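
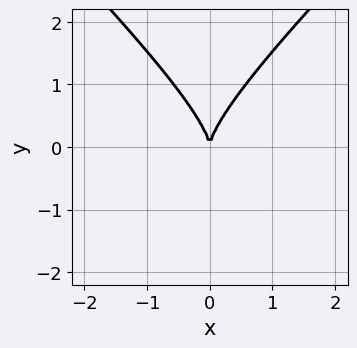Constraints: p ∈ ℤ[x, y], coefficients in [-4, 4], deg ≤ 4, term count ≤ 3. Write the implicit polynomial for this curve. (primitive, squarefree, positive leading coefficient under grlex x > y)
First, the degree is 3 — no degree-2 curve has this shape.
Then, symmetries: it's symmetric under x → −x, forcing even powers of x.
Then, observable constraints: it crosses the y-axis at the gridline y = 0; it meets the x-axis at x = 0 (among the integer gridlines).
Finally, putting this together gives p.

x^2*y - y^3 + 2*x^2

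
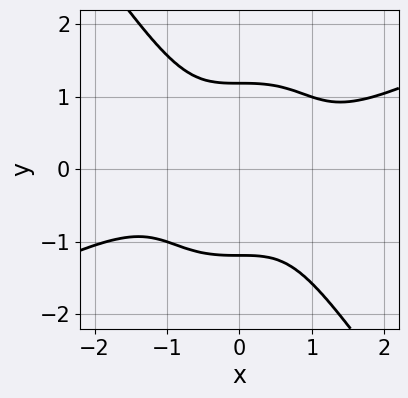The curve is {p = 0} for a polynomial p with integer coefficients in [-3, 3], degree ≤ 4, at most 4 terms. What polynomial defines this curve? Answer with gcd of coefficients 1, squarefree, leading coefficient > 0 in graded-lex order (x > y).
x^4 - 2*x^3*y - y^4 + 2

(a) The degree is 4 — a generic line meets the curve in up to 4 points.
(b) From the visible intercepts: it misses every integer gridline on the x-axis.
(c) Together with the visible shape, these determine p as stated.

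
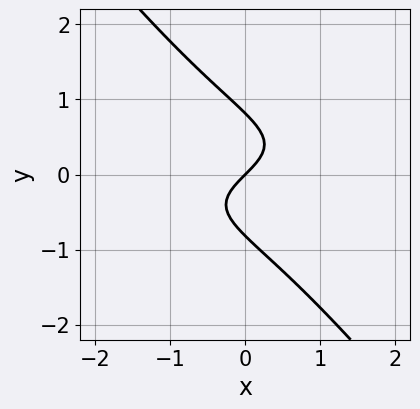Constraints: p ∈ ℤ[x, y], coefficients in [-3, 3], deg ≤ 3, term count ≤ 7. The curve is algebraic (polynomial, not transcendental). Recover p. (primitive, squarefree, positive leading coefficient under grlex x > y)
x^2*y - 3*x*y^2 - 3*y^3 - 2*x + 2*y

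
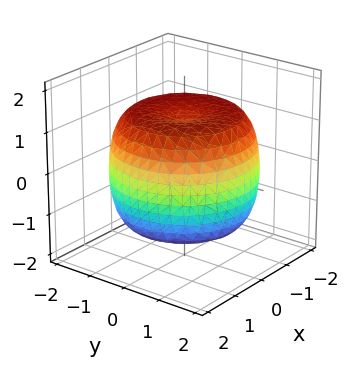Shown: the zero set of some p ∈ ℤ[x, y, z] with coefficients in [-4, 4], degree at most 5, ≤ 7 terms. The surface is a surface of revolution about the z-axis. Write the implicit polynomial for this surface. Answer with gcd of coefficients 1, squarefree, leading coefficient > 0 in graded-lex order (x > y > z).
The degree is 4 — no degree-3 surface has this shape.
Symmetries: the surface is invariant under rotation about z: p = q(x² + y², z).
Observable constraints: a circular section at z = -1 has radius between 1 and 2.
The integer polynomial consistent with all of this is the stated p.

x^4 + 2*x^2*y^2 + y^4 - 2*x^2 - 2*y^2 + 2*z^2 - 3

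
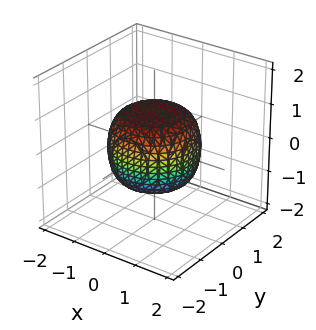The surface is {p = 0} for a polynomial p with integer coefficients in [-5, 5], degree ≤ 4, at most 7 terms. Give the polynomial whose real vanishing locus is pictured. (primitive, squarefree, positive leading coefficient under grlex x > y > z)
First, deg p = 4. The shape is more complex than any degree-3 surface.
Then, by symmetry, the z-axis is an axis of rotation, so x and y enter only as x² + y².
Then, checking where it meets the axes: a circular section at z = 0 has radius between 1 and 2; among the integer gridlines, it crosses the z-axis at z ∈ {-1, 1}.
Finally, solving for integer coefficients yields p as stated.

2*x^4 + 4*x^2*y^2 + 2*y^4 - x^2 - y^2 + 3*z^2 - 3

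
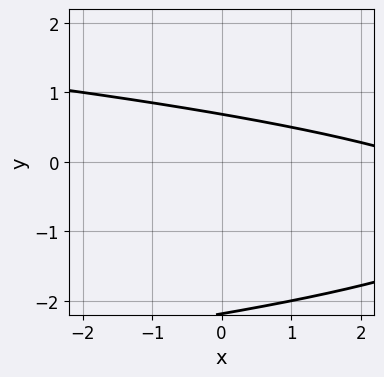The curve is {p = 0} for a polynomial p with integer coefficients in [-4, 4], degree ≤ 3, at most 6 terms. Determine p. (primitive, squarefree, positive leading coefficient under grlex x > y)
2*y^2 + x + 3*y - 3

The degree is 2 — no degree-1 curve has this shape.
From the visible intercepts: the curve avoids every integer x-axis point in the box.
Putting this together gives p.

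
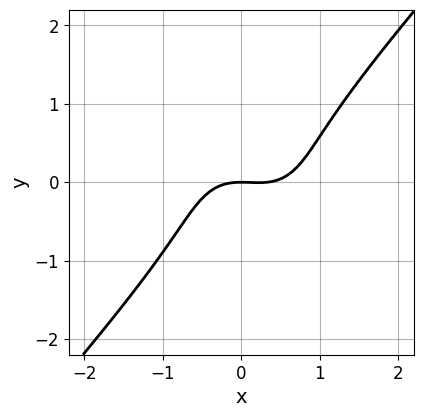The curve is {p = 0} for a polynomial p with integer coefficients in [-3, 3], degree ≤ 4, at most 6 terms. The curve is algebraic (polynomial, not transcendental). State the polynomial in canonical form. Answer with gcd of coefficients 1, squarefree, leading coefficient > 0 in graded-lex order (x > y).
3*x^3 + x*y^2 - 3*y^3 - x^2 - 3*y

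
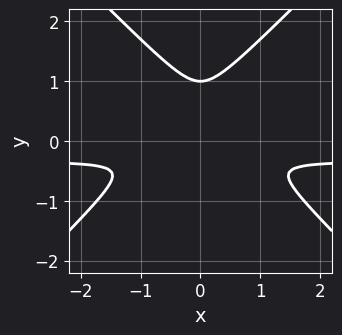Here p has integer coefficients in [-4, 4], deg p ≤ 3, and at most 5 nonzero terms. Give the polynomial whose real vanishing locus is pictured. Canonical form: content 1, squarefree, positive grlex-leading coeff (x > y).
3*x^2*y - 3*y^3 + x^2 + 3*y^2

The degree is 3 — the shape is more complex than any degree-2 curve.
Symmetries: mirror symmetry x ↦ −x ⇒ only even powers of x.
Against the integer gridlines: one y-axis crossing is at y = 1.
Putting this together gives p.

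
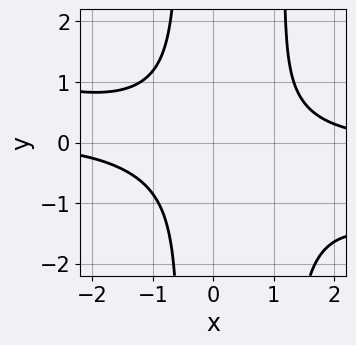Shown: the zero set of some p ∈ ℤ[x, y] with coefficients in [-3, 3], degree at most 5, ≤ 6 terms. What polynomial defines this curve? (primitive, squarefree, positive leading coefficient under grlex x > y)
1. Degree: the shape is more complex than any degree-3 curve, so deg p = 4.
2. From the axis intercepts and sections: no x-intercept at any integer in the box; no y-intercept at any integer in the box.
3. The integer polynomial consistent with all of this is the stated p.

x^3*y + 3*x^2*y^2 - 2*x*y^2 - 2*y^2 - 3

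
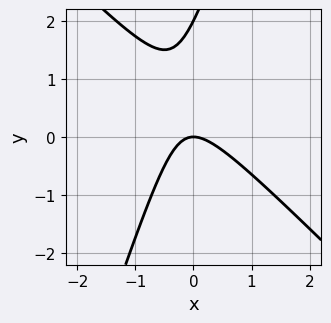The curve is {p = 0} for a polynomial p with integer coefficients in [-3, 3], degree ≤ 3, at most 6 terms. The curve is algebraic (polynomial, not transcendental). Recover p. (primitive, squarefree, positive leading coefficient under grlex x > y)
First, deg p = 2.
Then, observable constraints: the y-axis gridline crossings are at y ∈ {0, 2}; it crosses the x-axis at the gridline x = 0.
Finally, putting this together gives p.

3*x^2 + 2*x*y - y^2 + 2*y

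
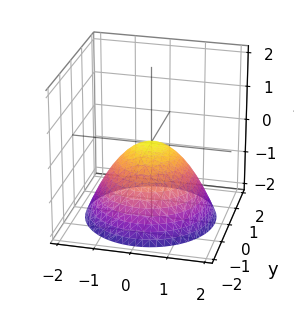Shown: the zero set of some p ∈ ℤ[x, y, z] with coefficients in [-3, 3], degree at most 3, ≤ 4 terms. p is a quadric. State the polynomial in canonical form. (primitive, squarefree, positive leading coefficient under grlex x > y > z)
1. Degree: a single bowl opening along one axis; a quadric, so deg p = 2.
2. By symmetry, every cross-section ⟂ z is a circle, so x, y appear only via x² + y².
3. Against the integer gridlines: it meets the x-axis at x = 0 (among the integer gridlines); it crosses the y-axis at the gridline y = 0; a circular section at z = -1 has radius between 1 and 2.
4. The integer polynomial consistent with all of this is the stated p.

2*x^2 + 2*y^2 + 3*z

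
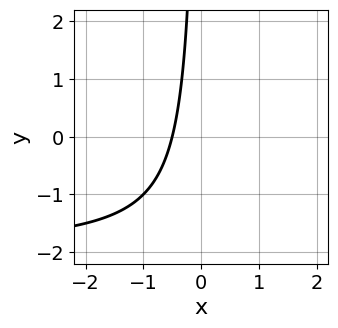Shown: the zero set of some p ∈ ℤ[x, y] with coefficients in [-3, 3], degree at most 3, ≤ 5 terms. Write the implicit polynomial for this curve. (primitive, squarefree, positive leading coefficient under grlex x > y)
First, deg p = 2.
Then, checking where it meets the axes: no y-intercept at any integer in the box.
Finally, fitting integer coefficients to these (and the overall shape) gives p.

x*y + 2*x + 1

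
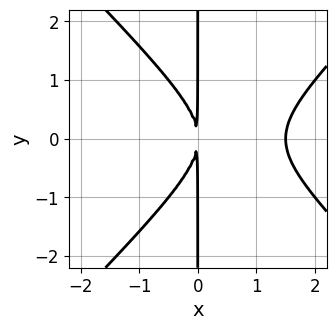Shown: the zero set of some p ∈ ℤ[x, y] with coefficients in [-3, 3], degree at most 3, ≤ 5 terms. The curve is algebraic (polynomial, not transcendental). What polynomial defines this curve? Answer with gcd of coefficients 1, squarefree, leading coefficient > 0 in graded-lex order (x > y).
2*x^3 - 2*x*y^2 - 3*x^2

(a) Degree: a generic line meets the curve in up to 3 points, so deg p = 3.
(b) Symmetries: mirror symmetry y ↦ −y ⇒ only even powers of y.
(c) From the axis intercepts and sections: the visible y-axis segment lies entirely on the curve.
(d) The integer polynomial consistent with all of this is the stated p.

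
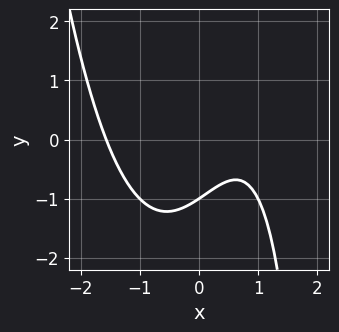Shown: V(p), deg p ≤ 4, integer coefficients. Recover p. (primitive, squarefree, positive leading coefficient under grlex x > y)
1. The degree is 3 — a generic line meets the curve in up to 3 points.
2. Reading off the gridlines: it crosses the y-axis at the gridline y = -1.
3. The integer polynomial consistent with all of this is the stated p.

2*x^3 - x*y - 3*x + 3*y + 3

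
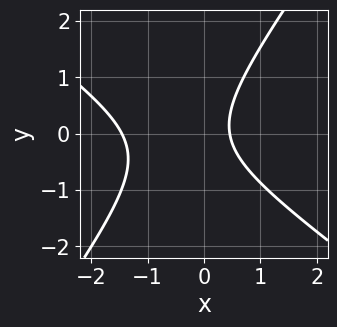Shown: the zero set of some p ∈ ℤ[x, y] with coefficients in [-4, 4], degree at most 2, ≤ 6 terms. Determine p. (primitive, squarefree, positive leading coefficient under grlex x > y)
3*x^2 + 2*x*y - 3*y^2 + 3*x - 2

deg p = 2. No degree-1 curve has this shape.
Checking where it meets the axes: it misses every integer gridline on the y-axis.
Matching integer coefficients to the picture gives p.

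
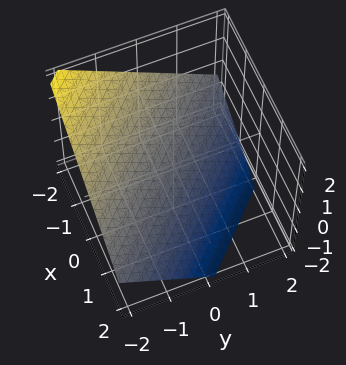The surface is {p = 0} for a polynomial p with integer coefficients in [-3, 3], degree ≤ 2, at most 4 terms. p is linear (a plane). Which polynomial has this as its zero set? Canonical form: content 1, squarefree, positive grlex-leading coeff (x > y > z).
2*x + 2*y + 3*z + 2

First, deg p = 1.
Next, from the axis intercepts and sections: it meets the y-axis at y = -1 (among the integer gridlines); it meets the x-axis at x = -1 (among the integer gridlines).
Finally, these observations pin down the coefficients.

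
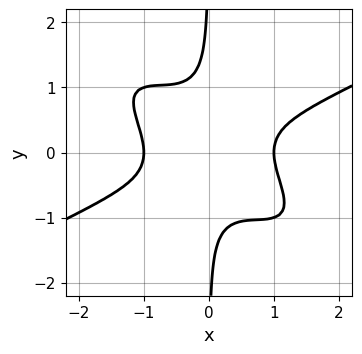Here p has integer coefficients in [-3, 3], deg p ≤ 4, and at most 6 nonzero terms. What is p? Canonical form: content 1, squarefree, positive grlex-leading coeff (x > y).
First, the degree is 4 — a generic line meets the curve in up to 4 points.
Then, checking where it meets the axes: the curve avoids every integer y-axis point in the box; the x-axis gridline crossings are at x ∈ {-1, 1}.
Finally, matching integer coefficients to the picture gives p.

x^4 - 3*x^2*y^2 - 3*x*y^3 - 1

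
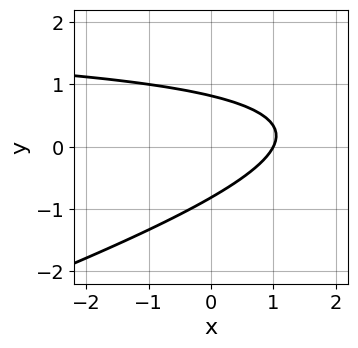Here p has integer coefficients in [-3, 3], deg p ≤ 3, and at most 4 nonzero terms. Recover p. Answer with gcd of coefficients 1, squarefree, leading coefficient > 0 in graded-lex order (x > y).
x*y - 3*y^2 - 2*x + 2

(a) Degree: a generic line meets the curve in up to 2 points, so deg p = 2.
(b) Checking where it meets the axes: one x-axis crossing is at x = 1.
(c) These observations pin down the coefficients.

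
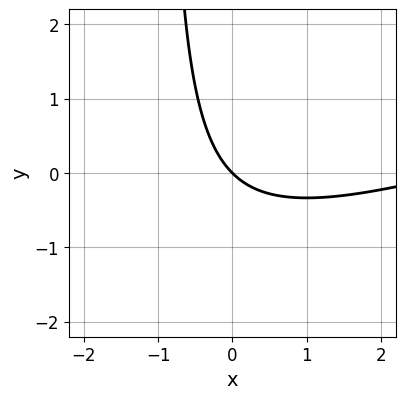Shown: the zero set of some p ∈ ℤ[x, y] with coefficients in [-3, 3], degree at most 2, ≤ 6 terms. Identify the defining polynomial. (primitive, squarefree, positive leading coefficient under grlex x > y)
First, deg p = 2. The shape is more complex than any degree-1 curve.
Next, from the axis intercepts and sections: it meets the y-axis at y = 0 (among the integer gridlines); it meets the x-axis at x = 0 (among the integer gridlines).
Finally, the integer polynomial consistent with all of this is the stated p.

x^2 - 3*x*y - 3*x - 3*y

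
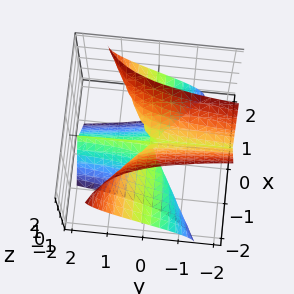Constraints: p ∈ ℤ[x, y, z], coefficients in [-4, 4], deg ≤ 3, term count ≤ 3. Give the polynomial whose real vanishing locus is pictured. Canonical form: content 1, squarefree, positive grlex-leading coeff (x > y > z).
3*x^2*y - 3*x^2*z + z^3

(a) The degree is 3 — a generic line meets the surface in up to 3 points.
(b) Reading off the gridlines: it crosses the z-axis at the gridline z = 0; every point of the y-axis in the box is on the surface.
(c) Putting this together gives p. Check: (-1, 0, 0) on the x-axis lies on the surface, and p(-1, 0, 0) = 0. ✓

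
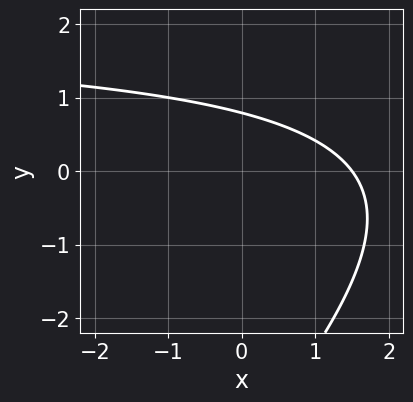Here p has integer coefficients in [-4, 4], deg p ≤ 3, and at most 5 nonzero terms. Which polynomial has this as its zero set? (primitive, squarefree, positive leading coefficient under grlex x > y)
The degree is 2 — no degree-1 curve has this shape.
Matching integer coefficients to the picture gives p.

x*y - y^2 - 2*x - 3*y + 3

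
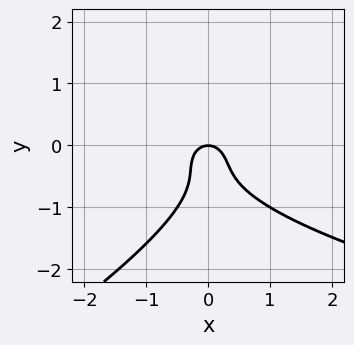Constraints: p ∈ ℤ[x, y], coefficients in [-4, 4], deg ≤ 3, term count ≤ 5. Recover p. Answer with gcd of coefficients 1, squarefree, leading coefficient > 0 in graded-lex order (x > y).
x*y^2 - 2*y^3 - 2*x^2 - 2*y^2 - y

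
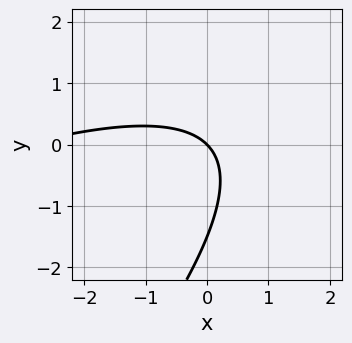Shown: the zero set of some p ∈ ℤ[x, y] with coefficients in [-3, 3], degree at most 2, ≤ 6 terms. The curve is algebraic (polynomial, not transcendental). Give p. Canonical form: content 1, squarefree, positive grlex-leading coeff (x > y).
x^2 - 3*x*y + 2*y^2 + 3*x + 3*y

(a) deg p = 2. A generic line meets the curve in up to 2 points.
(b) From the visible intercepts: it crosses the x-axis at the gridline x = 0; it crosses the y-axis at the gridline y = 0.
(c) These observations pin down the coefficients.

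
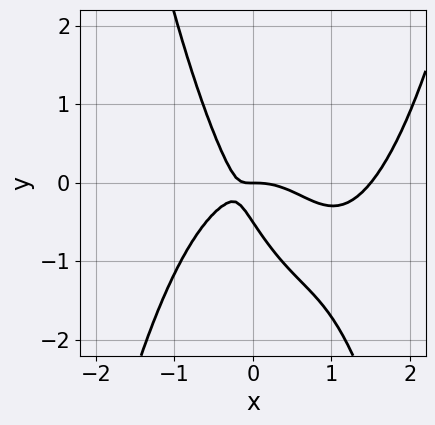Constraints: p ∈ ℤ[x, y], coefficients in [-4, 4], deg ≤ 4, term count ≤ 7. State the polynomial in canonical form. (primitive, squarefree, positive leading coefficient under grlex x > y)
2*x^4 - 3*x^3 - 3*x*y - 2*y^2 - y

The degree is 4 — no degree-3 curve has this shape.
Reading off the gridlines: one x-axis crossing is at x = 0; one y-axis crossing is at y = 0.
Assembling these constraints gives the stated polynomial.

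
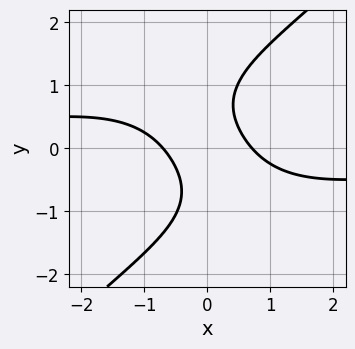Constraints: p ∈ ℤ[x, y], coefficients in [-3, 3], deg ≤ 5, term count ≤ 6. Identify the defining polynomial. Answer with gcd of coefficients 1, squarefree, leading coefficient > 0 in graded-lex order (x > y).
1. deg p = 4. A generic line meets the curve in up to 4 points.
2. Against the integer gridlines: it misses every integer gridline on the y-axis.
3. Matching integer coefficients to the picture gives p.

x^3*y - y^4 + 2*x^2 + 3*x*y - 1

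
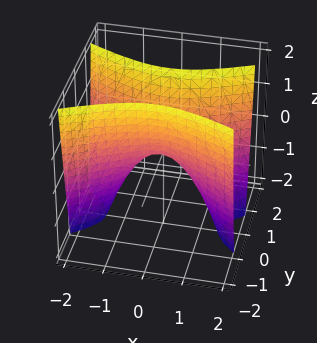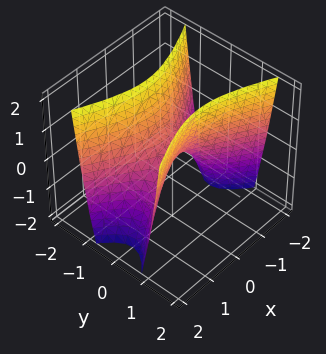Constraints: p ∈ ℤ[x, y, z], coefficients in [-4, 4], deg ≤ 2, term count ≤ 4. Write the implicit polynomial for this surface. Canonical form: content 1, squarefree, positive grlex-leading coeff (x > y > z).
x^2 - 3*y^2 + z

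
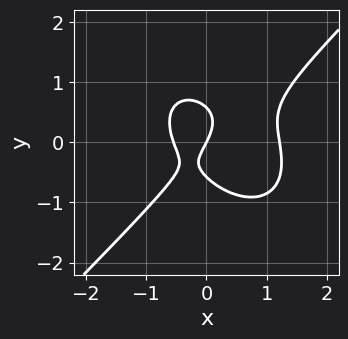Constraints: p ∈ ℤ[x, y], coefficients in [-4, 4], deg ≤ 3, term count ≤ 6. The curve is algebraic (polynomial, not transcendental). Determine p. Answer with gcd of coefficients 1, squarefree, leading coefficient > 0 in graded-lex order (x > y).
3*x^3 - 3*y^3 - 2*x^2 - 2*x + y

1. The degree is 3 — no degree-2 curve has this shape.
2. Observable constraints: one y-axis crossing is at y = 0; one x-axis crossing is at x = 0.
3. Solving for integer coefficients yields p as stated.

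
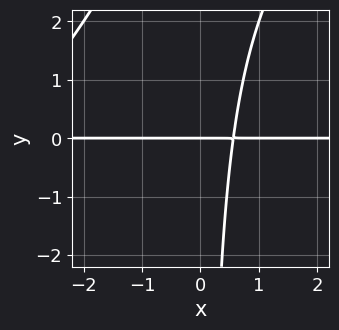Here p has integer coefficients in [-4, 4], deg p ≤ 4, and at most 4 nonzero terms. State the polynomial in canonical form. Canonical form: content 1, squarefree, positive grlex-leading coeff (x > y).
1. The degree is 3 — a generic line meets the curve in up to 3 points.
2. Checking where it meets the axes: it meets the y-axis at y = 0 (among the integer gridlines); the visible x-axis segment lies entirely on the curve.
3. Assembling these constraints gives the stated polynomial.

x^2*y - x*y^2 + 3*x*y - 2*y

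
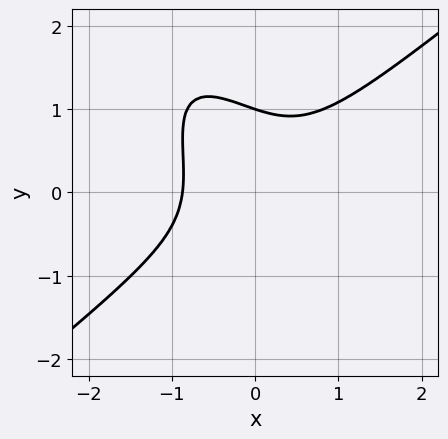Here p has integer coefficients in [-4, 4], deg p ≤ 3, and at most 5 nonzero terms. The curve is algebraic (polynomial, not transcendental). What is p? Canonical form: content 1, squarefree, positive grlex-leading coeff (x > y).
First, deg p = 3.
Then, from the axis intercepts and sections: it crosses the y-axis at the gridline y = 1.
Finally, fitting integer coefficients to these (and the overall shape) gives p.

3*x^3 - 3*x*y^2 - 2*y^3 + x*y + 2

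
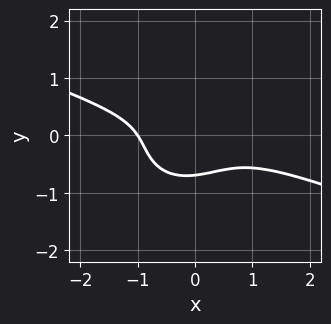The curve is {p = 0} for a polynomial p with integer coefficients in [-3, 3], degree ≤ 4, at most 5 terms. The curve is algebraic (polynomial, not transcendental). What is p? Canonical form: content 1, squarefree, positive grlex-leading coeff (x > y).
x^3 + 2*x^2*y - x*y^2 + 3*y^3 + 1

deg p = 3. The shape is more complex than any degree-2 curve.
From the visible intercepts: one x-axis crossing is at x = -1.
The integer polynomial consistent with all of this is the stated p.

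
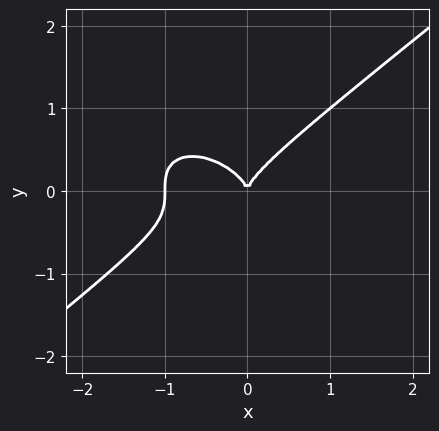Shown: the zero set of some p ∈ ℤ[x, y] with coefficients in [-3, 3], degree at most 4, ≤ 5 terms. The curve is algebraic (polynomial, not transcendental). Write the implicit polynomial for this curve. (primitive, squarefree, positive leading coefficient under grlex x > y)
x^3 - 2*y^3 + x^2

(a) deg p = 3.
(b) From the visible intercepts: it crosses the y-axis at the gridline y = 0; among the integer gridlines, it crosses the x-axis at x ∈ {-1, 0}.
(c) Fitting integer coefficients to these (and the overall shape) gives p.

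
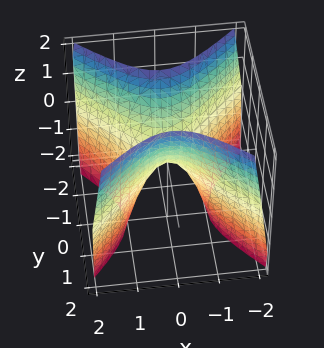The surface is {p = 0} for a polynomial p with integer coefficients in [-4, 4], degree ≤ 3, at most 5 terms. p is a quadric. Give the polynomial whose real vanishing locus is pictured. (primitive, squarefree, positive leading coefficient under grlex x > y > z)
(a) deg p = 2. A saddle surface; a quadric.
(b) Symmetries: the x ↦ −x reflection is a symmetry, so x appears only in even powers; the y ↦ −y reflection is a symmetry, so y appears only in even powers.
(c) Reading off the gridlines: one x-axis crossing is at x = 0; it meets the z-axis at z = 0 (among the integer gridlines).
(d) Together with the visible shape, these determine p as stated.

2*x^2 - 2*y^2 + z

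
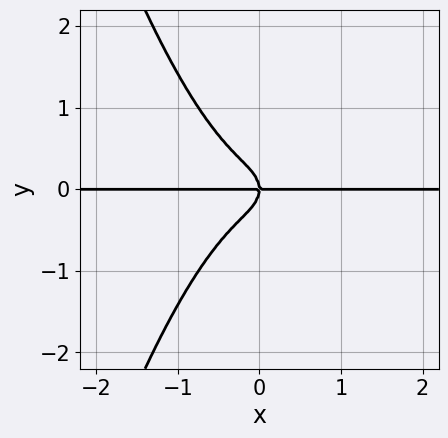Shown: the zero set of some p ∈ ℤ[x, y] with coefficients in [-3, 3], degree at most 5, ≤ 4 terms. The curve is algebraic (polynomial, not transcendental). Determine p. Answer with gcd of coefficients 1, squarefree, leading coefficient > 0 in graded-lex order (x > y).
3*x^3*y + 2*y^3 + x*y

The degree is 4 — the shape is more complex than any degree-3 curve.
Checking where it meets the axes: every point of the x-axis in the box is on the curve; one y-axis crossing is at y = 0.
Fitting integer coefficients to these (and the overall shape) gives p.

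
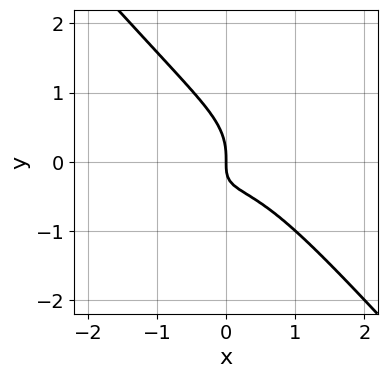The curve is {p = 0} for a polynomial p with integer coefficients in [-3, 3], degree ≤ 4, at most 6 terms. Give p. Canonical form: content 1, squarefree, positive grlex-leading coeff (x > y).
(a) Degree: no degree-2 curve has this shape, so deg p = 3.
(b) From the visible intercepts: it crosses the x-axis at the gridline x = 0; one y-axis crossing is at y = 0.
(c) These observations pin down the coefficients.

2*x^3 - 2*x^2*y + 3*y^3 + 3*x*y + 2*x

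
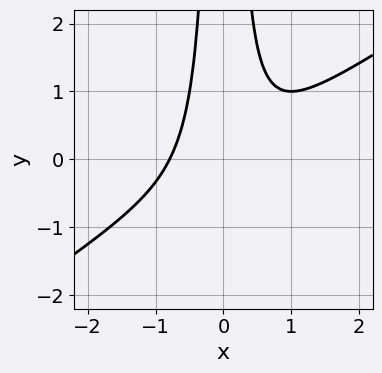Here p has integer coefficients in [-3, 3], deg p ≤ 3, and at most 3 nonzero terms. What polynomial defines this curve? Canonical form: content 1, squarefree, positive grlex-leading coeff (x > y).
First, the degree is 3 — the shape is more complex than any degree-2 curve.
Next, from the axis intercepts and sections: it misses every integer gridline on the y-axis.
Finally, together with the visible shape, these determine p as stated.

2*x^3 - 3*x^2*y + 1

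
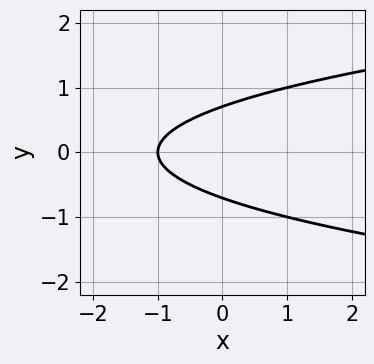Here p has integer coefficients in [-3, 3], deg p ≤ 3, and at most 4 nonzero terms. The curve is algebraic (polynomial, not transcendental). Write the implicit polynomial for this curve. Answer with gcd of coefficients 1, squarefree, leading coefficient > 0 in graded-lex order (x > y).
First, degree: a generic line meets the curve in up to 2 points, so deg p = 2.
Next, symmetries: it's symmetric under y → −y, forcing even powers of y.
Then, observable constraints: one x-axis crossing is at x = -1.
Finally, these observations pin down the coefficients.

2*y^2 - x - 1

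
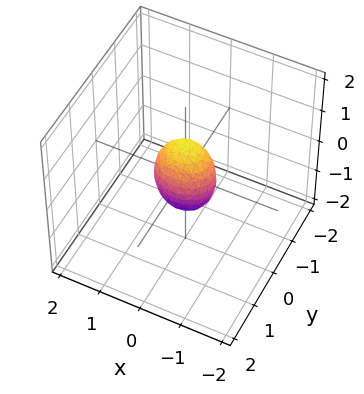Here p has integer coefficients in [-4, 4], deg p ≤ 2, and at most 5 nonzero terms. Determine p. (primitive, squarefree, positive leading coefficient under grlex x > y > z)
2*x^2 + 3*y^2 + z^2 - 1

1. Degree: bounded and convex; a quadric, so deg p = 2.
2. Symmetries: mirror symmetry z ↦ −z ⇒ only even powers of z; the y ↦ −y reflection is a symmetry, so y appears only in even powers; it's symmetric under x → −x, forcing even powers of x.
3. Observable constraints: among the integer gridlines, it crosses the z-axis at z ∈ {-1, 1}.
4. These observations pin down the coefficients.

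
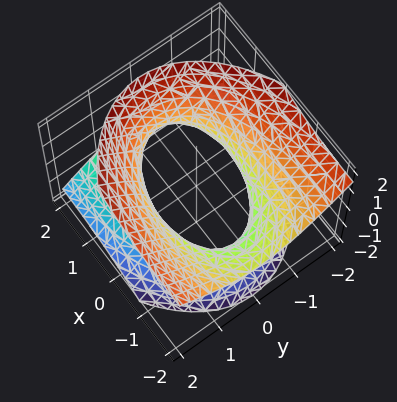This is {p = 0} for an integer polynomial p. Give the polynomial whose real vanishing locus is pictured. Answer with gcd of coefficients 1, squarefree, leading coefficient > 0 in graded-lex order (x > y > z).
First, degree: the shape is more complex than any degree-1 surface, so deg p = 2.
Then, checking where it meets the axes: no z-intercept at any integer in the box; among the integer gridlines, it crosses the y-axis at y ∈ {-1, 1}.
Finally, matching integer coefficients to the picture gives p.

x^2 + 3*x*z + 3*y^2 - 3*z^2 - 3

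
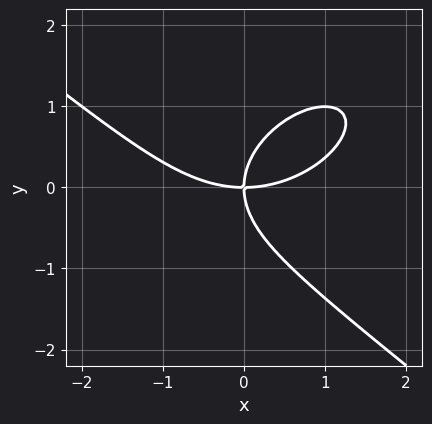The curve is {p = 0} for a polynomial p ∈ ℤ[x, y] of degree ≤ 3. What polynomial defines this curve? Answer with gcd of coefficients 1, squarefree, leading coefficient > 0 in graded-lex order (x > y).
x^3 + 2*y^3 - 3*x*y

(a) Degree: the shape is more complex than any degree-2 curve, so deg p = 3.
(b) Reading off the gridlines: it meets the x-axis at x = 0 (among the integer gridlines); it crosses the y-axis at the gridline y = 0.
(c) Assembling these constraints gives the stated polynomial.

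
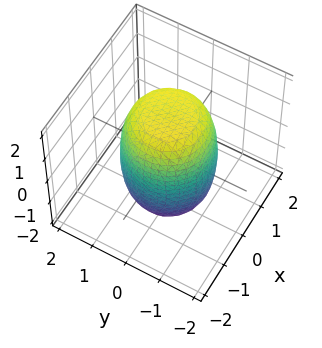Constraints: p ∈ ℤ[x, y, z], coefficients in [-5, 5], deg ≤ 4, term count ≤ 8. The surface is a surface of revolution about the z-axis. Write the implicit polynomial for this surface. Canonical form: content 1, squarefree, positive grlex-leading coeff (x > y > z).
2*x^4 + 4*x^2*y^2 + 2*y^4 - x^2 - y^2 + z^2 - 3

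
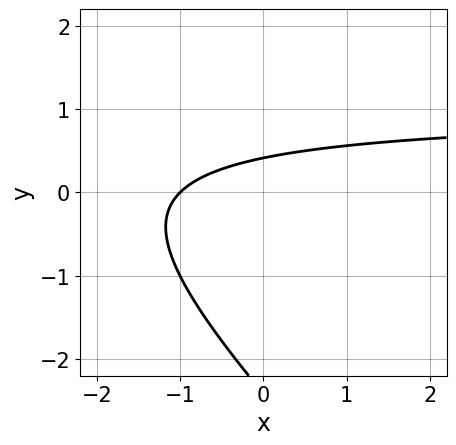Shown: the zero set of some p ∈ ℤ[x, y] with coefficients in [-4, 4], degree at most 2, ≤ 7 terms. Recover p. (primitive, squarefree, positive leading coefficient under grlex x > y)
(a) deg p = 2. No degree-1 curve has this shape.
(b) From the visible intercepts: it meets the x-axis at x = -1 (among the integer gridlines).
(c) Assembling these constraints gives the stated polynomial.

x*y + y^2 - x + 2*y - 1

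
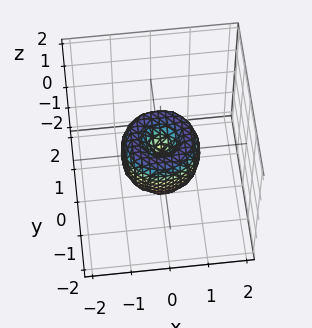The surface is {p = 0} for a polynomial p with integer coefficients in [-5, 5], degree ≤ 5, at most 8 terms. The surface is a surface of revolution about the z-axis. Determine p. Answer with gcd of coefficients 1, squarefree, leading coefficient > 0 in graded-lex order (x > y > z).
1. Degree: a generic line meets the surface in up to 4 points, so deg p = 4.
2. By symmetry, the surface is invariant under rotation about z: p = q(x² + y², z).
3. Reading off the gridlines: the y-axis gridline crossings are at y ∈ {-1, 0, 1}; it meets the z-axis at z = 0 (among the integer gridlines).
4. Solving for integer coefficients yields p as stated. Check: (-1, 0, 0) on the x-axis lies on the surface, and p(-1, 0, 0) = 0. ✓

2*x^4 + 4*x^2*y^2 + 2*y^4 - 2*x^2 - 2*y^2 + z^2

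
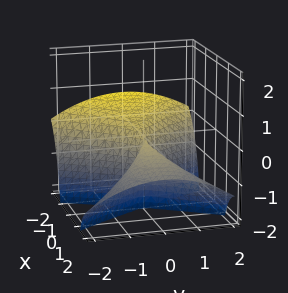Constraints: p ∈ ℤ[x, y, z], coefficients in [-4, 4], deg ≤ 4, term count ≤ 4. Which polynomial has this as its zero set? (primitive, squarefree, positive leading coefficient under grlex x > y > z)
1. deg p = 3. A generic line meets the surface in up to 3 points.
2. Reading off the gridlines: one x-axis crossing is at x = 0; one y-axis crossing is at y = 0.
3. Fitting integer coefficients to these (and the overall shape) gives p. Check: (0, 0, -1) on the z-axis lies on the surface, and p(0, 0, -1) = 0. ✓

x^3 + 3*x^2*z + 2*y^2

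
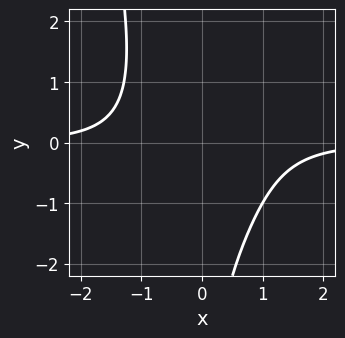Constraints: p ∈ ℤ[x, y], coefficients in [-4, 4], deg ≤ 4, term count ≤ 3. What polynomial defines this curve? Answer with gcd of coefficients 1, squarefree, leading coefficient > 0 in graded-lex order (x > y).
2*x^3*y - x*y^2 + 3

1. deg p = 4. No degree-3 curve has this shape.
2. From the axis intercepts and sections: the curve avoids every integer x-axis point in the box; the curve avoids every integer y-axis point in the box.
3. These observations pin down the coefficients.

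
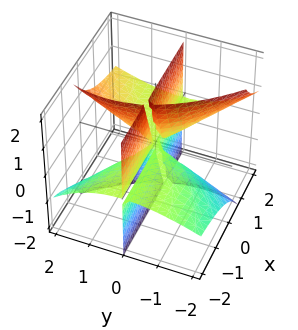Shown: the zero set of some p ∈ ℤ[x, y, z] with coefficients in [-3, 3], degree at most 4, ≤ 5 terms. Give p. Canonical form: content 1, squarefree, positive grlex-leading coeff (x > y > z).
3*x*y*z - y^3 + y^2*z + y*z^2

The picture has 2 separate pieces. Treating them together as one polynomial.
deg p = 3. The shape is more complex than any degree-2 surface.
Observable constraints: it meets the y-axis at y = 0 (among the integer gridlines); every point of the z-axis in the box is on the surface; the visible x-axis segment lies entirely on the surface.
Assembling these constraints gives the stated polynomial.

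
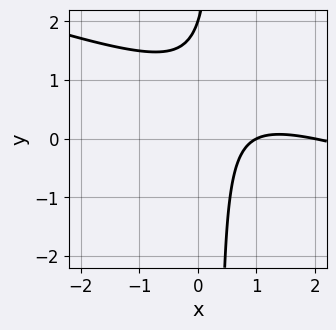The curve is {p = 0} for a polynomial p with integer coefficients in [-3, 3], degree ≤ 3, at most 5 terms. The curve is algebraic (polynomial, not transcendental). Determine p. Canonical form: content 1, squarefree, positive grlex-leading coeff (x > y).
x^2 + 3*x*y - 3*x - y + 2

(a) Degree: no degree-1 curve has this shape, so deg p = 2.
(b) Checking where it meets the axes: among the integer gridlines, it crosses the x-axis at x ∈ {1, 2}; one y-axis crossing is at y = 2.
(c) These observations pin down the coefficients.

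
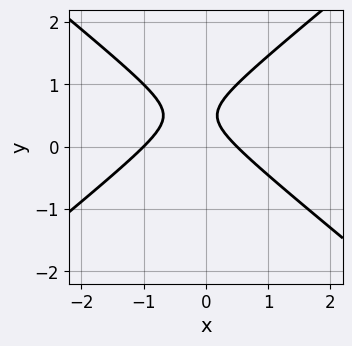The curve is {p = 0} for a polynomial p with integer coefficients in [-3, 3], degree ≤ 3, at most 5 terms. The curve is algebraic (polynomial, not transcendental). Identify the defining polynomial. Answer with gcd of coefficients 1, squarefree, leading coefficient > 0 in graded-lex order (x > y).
2*x^2 - 3*y^2 + x + 3*y - 1

deg p = 2. No degree-1 curve has this shape.
From the visible intercepts: one x-axis crossing is at x = -1; the curve avoids every integer y-axis point in the box.
The integer polynomial consistent with all of this is the stated p.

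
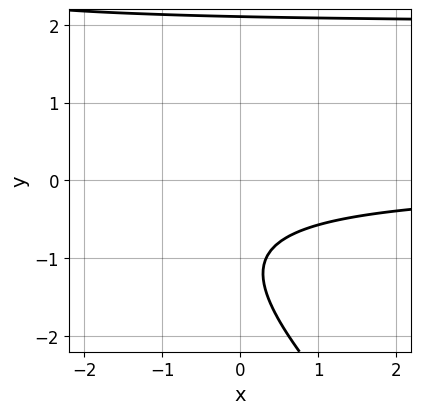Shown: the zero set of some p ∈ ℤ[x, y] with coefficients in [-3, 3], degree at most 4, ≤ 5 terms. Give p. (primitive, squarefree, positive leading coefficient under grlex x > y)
1. The degree is 3 — a generic line meets the curve in up to 3 points.
2. From the axis intercepts and sections: it misses every integer gridline on the x-axis; it misses every integer gridline on the y-axis.
3. Fitting integer coefficients to these (and the overall shape) gives p.

x*y^2 + y^3 - 2*x*y - 3*y - 3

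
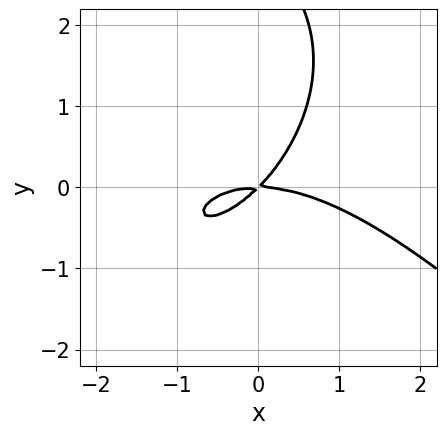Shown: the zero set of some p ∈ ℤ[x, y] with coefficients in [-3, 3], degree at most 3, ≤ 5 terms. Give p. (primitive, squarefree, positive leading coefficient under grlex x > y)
The degree is 3 — the shape is more complex than any degree-2 curve.
Observable constraints: one y-axis crossing is at y = 0; it crosses the x-axis at the gridline x = 0.
These observations pin down the coefficients.

x^3 + y^3 + 3*x*y - 3*y^2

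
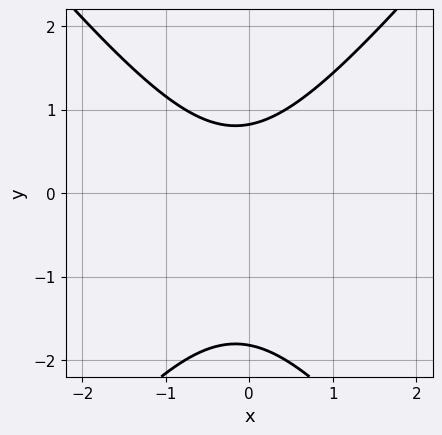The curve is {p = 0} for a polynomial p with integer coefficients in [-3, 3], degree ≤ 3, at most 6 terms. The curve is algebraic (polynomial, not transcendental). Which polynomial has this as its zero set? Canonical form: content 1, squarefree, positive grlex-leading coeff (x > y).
3*x^2 - 2*y^2 + x - 2*y + 3

(a) deg p = 2. A generic line meets the curve in up to 2 points.
(b) From the axis intercepts and sections: it misses every integer gridline on the x-axis.
(c) Matching integer coefficients to the picture gives p.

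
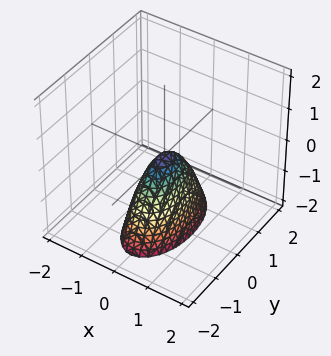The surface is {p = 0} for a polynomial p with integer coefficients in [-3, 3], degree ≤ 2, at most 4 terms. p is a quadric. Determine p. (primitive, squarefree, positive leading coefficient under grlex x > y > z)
3*x^2 + y^2 + z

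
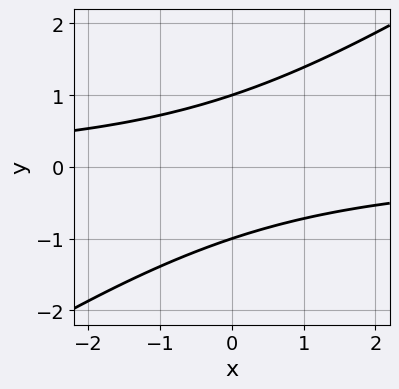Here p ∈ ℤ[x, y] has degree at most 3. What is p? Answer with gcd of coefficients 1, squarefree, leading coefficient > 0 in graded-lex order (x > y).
(a) deg p = 2.
(b) Against the integer gridlines: the curve avoids every integer x-axis point in the box; among the integer gridlines, it crosses the y-axis at y ∈ {-1, 1}.
(c) Assembling these constraints gives the stated polynomial.

2*x*y - 3*y^2 + 3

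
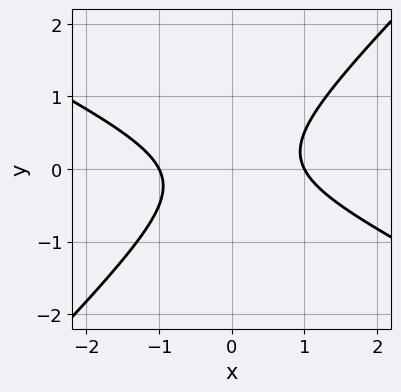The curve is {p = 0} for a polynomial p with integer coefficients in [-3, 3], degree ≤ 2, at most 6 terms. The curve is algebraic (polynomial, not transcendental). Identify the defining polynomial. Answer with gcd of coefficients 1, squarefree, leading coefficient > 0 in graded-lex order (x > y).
(a) The degree is 2 — a generic line meets the curve in up to 2 points.
(b) Observable constraints: among the integer gridlines, it crosses the x-axis at x ∈ {-1, 1}; it misses every integer gridline on the y-axis.
(c) Assembling these constraints gives the stated polynomial.

x^2 + x*y - 2*y^2 - 1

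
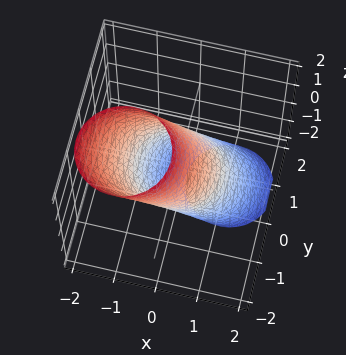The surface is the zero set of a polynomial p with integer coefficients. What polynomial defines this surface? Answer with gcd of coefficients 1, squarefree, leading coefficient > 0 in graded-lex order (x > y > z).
(a) deg p = 2. No degree-1 surface has this shape.
(b) From the visible intercepts: among the integer gridlines, it crosses the y-axis at y ∈ {-1, 1}; among the integer gridlines, it crosses the x-axis at x ∈ {-1, 1}.
(c) The integer polynomial consistent with all of this is the stated p.

3*x^2 + 3*x*z + 3*y^2 + 2*y*z + z^2 - 3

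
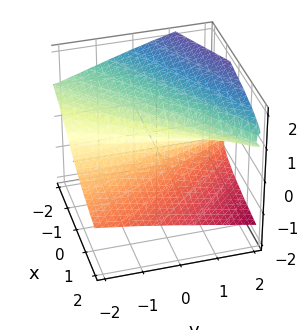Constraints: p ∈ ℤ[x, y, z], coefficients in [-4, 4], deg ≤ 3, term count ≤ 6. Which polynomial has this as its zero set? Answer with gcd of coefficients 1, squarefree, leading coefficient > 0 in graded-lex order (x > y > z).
First, deg p = 3. A generic line meets the surface in up to 3 points.
Next, against the integer gridlines: the z-axis gridline crossings are at z ∈ {0, 1}; it meets the x-axis at x = 0 (among the integer gridlines); every point of the y-axis in the box is on the surface.
Finally, solving for integer coefficients yields p as stated.

z^3 - y*z - z^2 + x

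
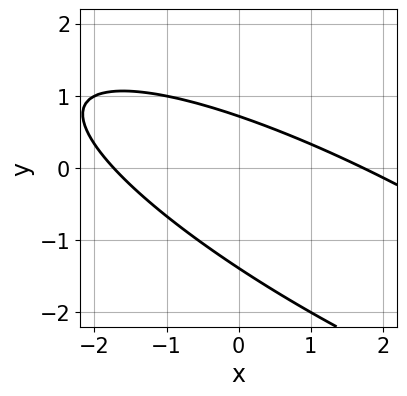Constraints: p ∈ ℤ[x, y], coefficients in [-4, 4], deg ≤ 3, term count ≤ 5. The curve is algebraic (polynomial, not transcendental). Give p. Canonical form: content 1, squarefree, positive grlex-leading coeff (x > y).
x^2 + 3*x*y + 3*y^2 + 2*y - 3

deg p = 2.
Matching integer coefficients to the picture gives p.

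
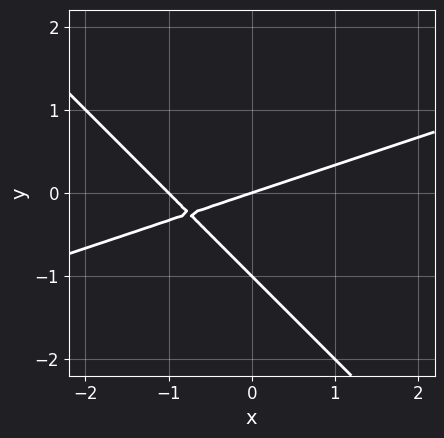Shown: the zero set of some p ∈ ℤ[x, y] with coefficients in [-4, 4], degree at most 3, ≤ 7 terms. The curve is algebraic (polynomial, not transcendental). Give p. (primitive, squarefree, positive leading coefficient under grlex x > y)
x^2 - 2*x*y - 3*y^2 + x - 3*y

(a) Degree: no degree-1 curve has this shape, so deg p = 2.
(b) Reading off the gridlines: the y-axis gridline crossings are at y ∈ {-1, 0}; the x-axis gridline crossings are at x ∈ {-1, 0}.
(c) Solving for integer coefficients yields p as stated.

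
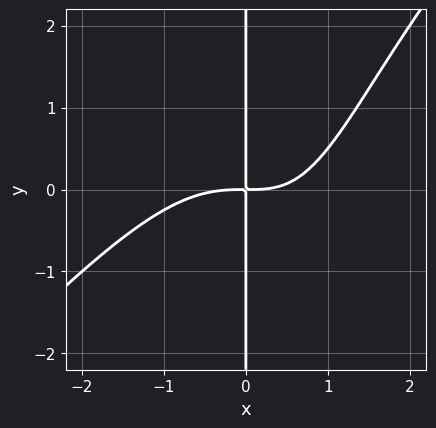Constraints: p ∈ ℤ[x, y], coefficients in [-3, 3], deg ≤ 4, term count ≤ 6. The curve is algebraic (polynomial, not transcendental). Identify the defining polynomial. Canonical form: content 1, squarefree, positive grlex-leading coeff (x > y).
x^4 - x^3*y + x^2*y - 2*x*y

First, deg p = 4. A generic line meets the curve in up to 4 points.
Next, from the axis intercepts and sections: every point of the y-axis in the box is on the curve.
Finally, solving for integer coefficients yields p as stated.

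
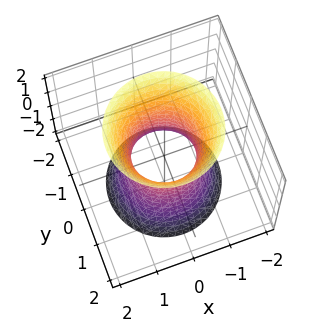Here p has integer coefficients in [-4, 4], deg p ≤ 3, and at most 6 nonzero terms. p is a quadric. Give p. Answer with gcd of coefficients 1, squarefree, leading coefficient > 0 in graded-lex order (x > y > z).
First, deg p = 2. An hourglass — one-sheet hyperboloid; a quadric.
Next, symmetries: the z-axis is an axis of rotation, so x and y enter only as x² + y²; it's symmetric under z → −z, forcing even powers of z.
Then, checking where it meets the axes: the surface avoids every integer z-axis point in the box; a circular section at z = -2 has radius between 1 and 2.
Finally, matching integer coefficients to the picture gives p.

3*x^2 + 3*y^2 - z^2 - 2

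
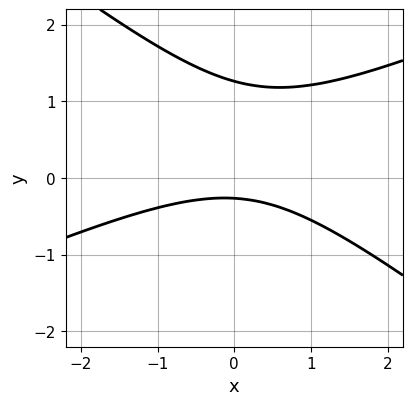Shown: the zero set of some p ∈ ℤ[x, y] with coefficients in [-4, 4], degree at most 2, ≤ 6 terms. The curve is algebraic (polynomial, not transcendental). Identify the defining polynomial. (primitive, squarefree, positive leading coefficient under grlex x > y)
x^2 - x*y - 3*y^2 + 3*y + 1

1. The degree is 2 — no degree-1 curve has this shape.
2. Checking where it meets the axes: the curve avoids every integer x-axis point in the box.
3. Together with the visible shape, these determine p as stated.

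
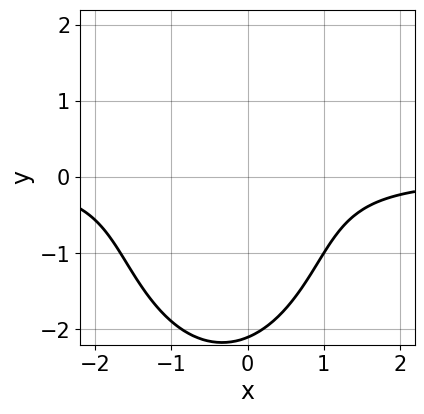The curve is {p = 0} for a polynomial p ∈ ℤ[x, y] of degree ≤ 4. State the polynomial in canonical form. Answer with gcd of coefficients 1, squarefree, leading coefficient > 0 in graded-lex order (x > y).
(a) deg p = 3. No degree-2 curve has this shape.
(b) From the axis intercepts and sections: it misses every integer gridline on the y-axis; it misses every integer gridline on the x-axis.
(c) Matching integer coefficients to the picture gives p.

3*x^2*y + y^3 + 2*x*y - 3*y + 3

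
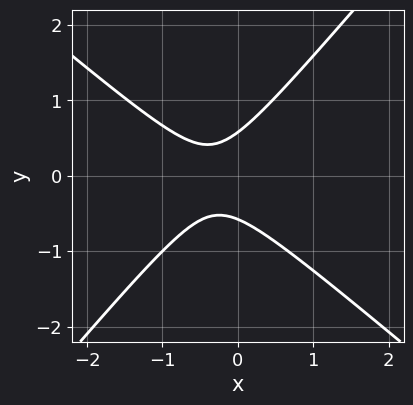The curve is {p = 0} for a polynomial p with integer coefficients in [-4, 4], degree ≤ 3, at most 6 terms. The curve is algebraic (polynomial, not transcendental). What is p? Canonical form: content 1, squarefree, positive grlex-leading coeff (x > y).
(a) Degree: the shape is more complex than any degree-1 curve, so deg p = 2.
(b) Reading off the gridlines: no x-intercept at any integer in the box.
(c) Solving for integer coefficients yields p as stated.

3*x^2 + x*y - 3*y^2 + 2*x + 1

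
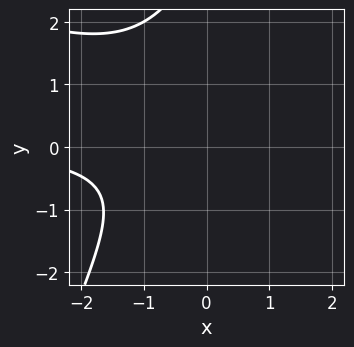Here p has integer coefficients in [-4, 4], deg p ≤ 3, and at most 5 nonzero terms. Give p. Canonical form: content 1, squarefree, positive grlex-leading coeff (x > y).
1. deg p = 3. A generic line meets the curve in up to 3 points.
2. Against the integer gridlines: it misses every integer gridline on the x-axis; the curve avoids every integer y-axis point in the box.
3. These observations pin down the coefficients.

x^2*y + 2*x*y^2 - y^3 + 3*y^2 + 2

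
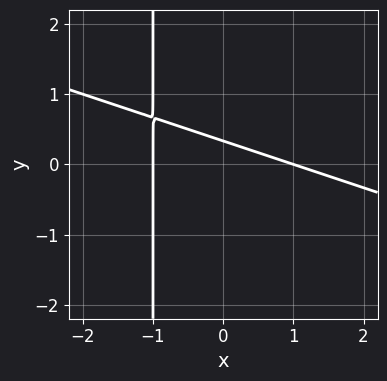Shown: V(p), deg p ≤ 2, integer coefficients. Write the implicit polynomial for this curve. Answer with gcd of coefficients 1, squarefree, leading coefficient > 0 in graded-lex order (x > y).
x^2 + 3*x*y + 3*y - 1

The degree is 2 — no degree-1 curve has this shape.
From the axis intercepts and sections: the x-axis gridline crossings are at x ∈ {-1, 1}.
The integer polynomial consistent with all of this is the stated p.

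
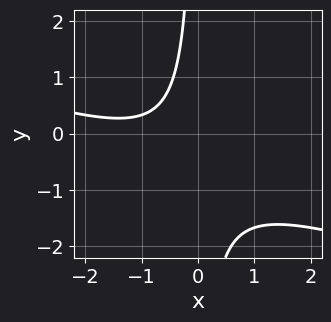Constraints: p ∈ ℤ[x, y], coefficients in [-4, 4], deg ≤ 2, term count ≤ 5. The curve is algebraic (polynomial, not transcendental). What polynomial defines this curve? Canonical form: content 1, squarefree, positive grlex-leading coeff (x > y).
First, deg p = 2.
Next, checking where it meets the axes: the curve avoids every integer x-axis point in the box; the curve avoids every integer y-axis point in the box.
Finally, these observations pin down the coefficients.

x^2 + 3*x*y + 2*x + 2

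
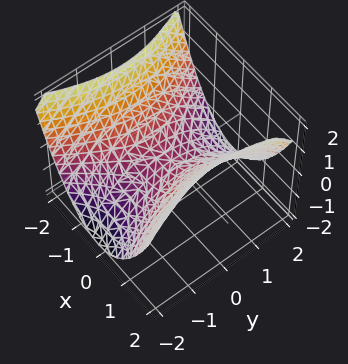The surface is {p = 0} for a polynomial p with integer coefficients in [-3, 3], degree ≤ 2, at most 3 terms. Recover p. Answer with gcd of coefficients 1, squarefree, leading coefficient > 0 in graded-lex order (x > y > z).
(a) The degree is 2 — a saddle surface; a quadric.
(b) Symmetries: the y ↦ −y reflection is a symmetry, so y appears only in even powers; the x ↦ −x reflection is a symmetry, so x appears only in even powers.
(c) Against the integer gridlines: it meets the x-axis at x = 0 (among the integer gridlines); one z-axis crossing is at z = 0; it crosses the y-axis at the gridline y = 0.
(d) Fitting integer coefficients to these (and the overall shape) gives p.

2*x^2 - y^2 - 3*z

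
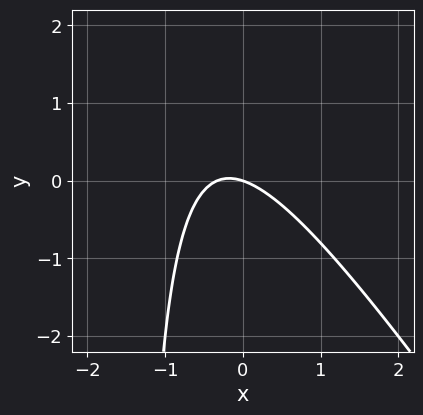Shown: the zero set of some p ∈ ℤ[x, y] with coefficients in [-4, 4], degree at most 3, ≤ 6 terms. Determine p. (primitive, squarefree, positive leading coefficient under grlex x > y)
First, degree: a generic line meets the curve in up to 2 points, so deg p = 2.
Next, observable constraints: it meets the y-axis at y = 0 (among the integer gridlines); it crosses the x-axis at the gridline x = 0.
Finally, putting this together gives p.

3*x^2 + 2*x*y + x + 3*y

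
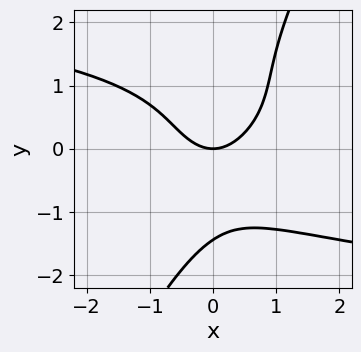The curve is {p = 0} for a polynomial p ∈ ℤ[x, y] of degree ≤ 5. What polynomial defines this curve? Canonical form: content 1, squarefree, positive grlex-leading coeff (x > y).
2*x*y^3 - y^4 + 3*x^2 - 3*y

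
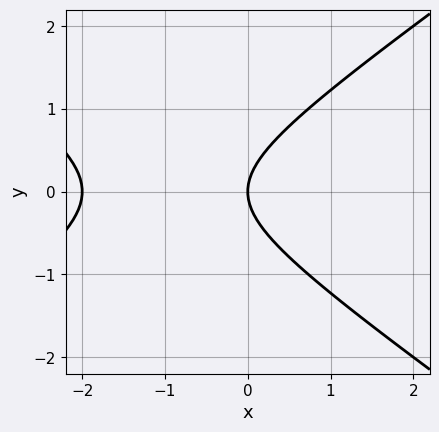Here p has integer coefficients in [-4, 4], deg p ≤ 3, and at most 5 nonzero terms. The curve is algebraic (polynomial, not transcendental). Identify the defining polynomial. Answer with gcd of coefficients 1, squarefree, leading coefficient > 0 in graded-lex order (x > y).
x^2 - 2*y^2 + 2*x

The degree is 2 — the shape is more complex than any degree-1 curve.
Symmetries: the y ↦ −y reflection is a symmetry, so y appears only in even powers.
From the visible intercepts: among the integer gridlines, it crosses the x-axis at x ∈ {-2, 0}; it crosses the y-axis at the gridline y = 0.
Matching integer coefficients to the picture gives p.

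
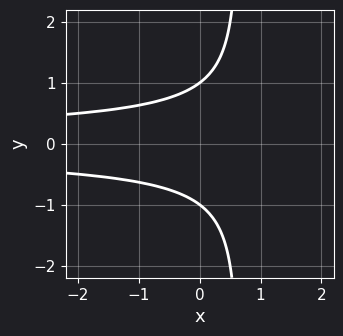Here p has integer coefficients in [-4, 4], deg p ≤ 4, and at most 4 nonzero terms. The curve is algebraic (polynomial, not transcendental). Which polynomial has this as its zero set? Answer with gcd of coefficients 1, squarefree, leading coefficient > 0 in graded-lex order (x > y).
First, the degree is 3 — the shape is more complex than any degree-2 curve.
Then, symmetries: mirror symmetry y ↦ −y ⇒ only even powers of y.
Next, reading off the gridlines: the y-axis gridline crossings are at y ∈ {-1, 1}; the curve avoids every integer x-axis point in the box.
Finally, together with the visible shape, these determine p as stated.

3*x*y^2 - 2*y^2 + 2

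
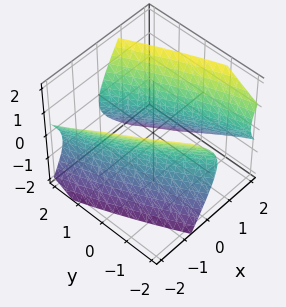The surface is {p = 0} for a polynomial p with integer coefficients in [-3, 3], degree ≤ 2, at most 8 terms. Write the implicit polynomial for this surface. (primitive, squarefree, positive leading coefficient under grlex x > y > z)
3*x^2 + 3*x*y + x*z + y^2 - 2*z^2 - 3

(a) I count 2 distinct pieces. Treating them together as one polynomial.
(b) The degree is 2 — the shape is more complex than any degree-1 surface.
(c) From the axis intercepts and sections: the x-axis gridline crossings are at x ∈ {-1, 1}; the surface avoids every integer z-axis point in the box.
(d) Solving for integer coefficients yields p as stated.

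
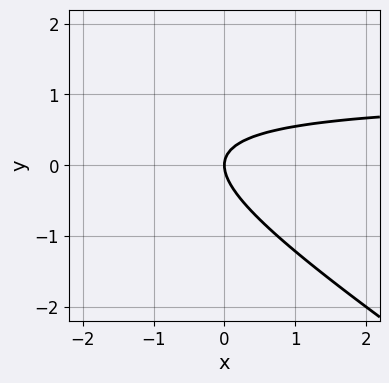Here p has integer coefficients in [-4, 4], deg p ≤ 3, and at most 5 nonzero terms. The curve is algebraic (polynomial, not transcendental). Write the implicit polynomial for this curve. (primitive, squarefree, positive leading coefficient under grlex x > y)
2*x*y + 3*y^2 - 2*x

(a) deg p = 2. The shape is more complex than any degree-1 curve.
(b) Checking where it meets the axes: it meets the y-axis at y = 0 (among the integer gridlines); one x-axis crossing is at x = 0.
(c) Matching integer coefficients to the picture gives p.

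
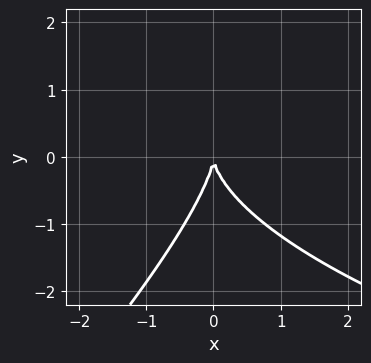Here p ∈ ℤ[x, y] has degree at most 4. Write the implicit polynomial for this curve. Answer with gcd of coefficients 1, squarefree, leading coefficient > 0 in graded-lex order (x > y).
First, degree: no degree-2 curve has this shape, so deg p = 3.
Next, observable constraints: it meets the y-axis at y = 0 (among the integer gridlines); it meets the x-axis at x = 0 (among the integer gridlines).
Finally, assembling these constraints gives the stated polynomial.

x*y^2 - y^3 - 3*x^2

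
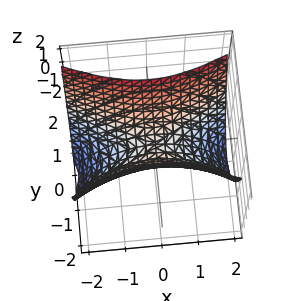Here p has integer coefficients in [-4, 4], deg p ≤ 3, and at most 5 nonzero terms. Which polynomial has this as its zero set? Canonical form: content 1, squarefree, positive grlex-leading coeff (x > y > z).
(a) The degree is 2 — a saddle surface; a quadric.
(b) Symmetries: it's symmetric under x → −x, forcing even powers of x; mirror symmetry y ↦ −y ⇒ only even powers of y.
(c) From the visible intercepts: it crosses the x-axis at the gridline x = 0; it crosses the y-axis at the gridline y = 0; it crosses the z-axis at the gridline z = 0.
(d) Together with the visible shape, these determine p as stated.

x^2 - 3*y^2 + 2*z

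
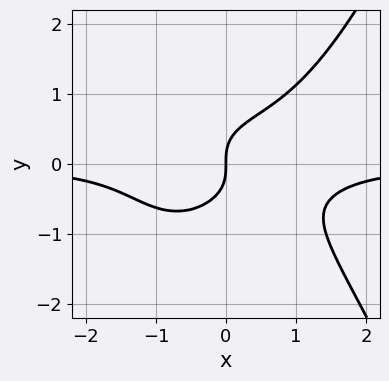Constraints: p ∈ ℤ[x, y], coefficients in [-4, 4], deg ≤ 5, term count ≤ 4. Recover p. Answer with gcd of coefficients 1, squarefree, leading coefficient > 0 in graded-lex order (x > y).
First, the degree is 4 — the shape is more complex than any degree-3 curve.
Then, checking where it meets the axes: it crosses the y-axis at the gridline y = 0; it crosses the x-axis at the gridline x = 0.
Finally, assembling these constraints gives the stated polynomial.

2*x^3*y - 3*y^3 + 2*x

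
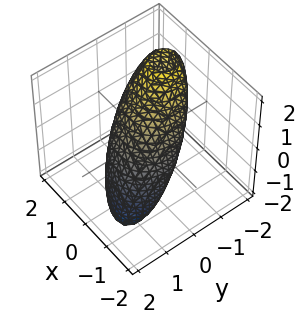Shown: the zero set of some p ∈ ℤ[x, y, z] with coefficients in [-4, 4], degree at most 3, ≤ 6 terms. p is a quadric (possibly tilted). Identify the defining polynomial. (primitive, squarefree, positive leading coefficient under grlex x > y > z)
The degree is 2 — the shape is more complex than any degree-1 surface.
Observable constraints: the y-axis gridline crossings are at y ∈ {-1, 1}; the x-axis gridline crossings are at x ∈ {-1, 1}.
Solving for integer coefficients yields p as stated.

2*x^2 - x*z + 2*y^2 + 2*y*z + z^2 - 2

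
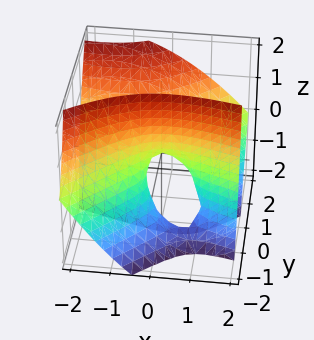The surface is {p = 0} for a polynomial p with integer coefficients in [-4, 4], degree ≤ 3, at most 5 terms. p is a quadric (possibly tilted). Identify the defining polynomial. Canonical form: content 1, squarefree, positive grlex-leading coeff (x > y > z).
1. The degree is 2 — a generic line meets the surface in up to 2 points.
2. Against the integer gridlines: it meets the z-axis at z = 0 (among the integer gridlines); one x-axis crossing is at x = 0; one y-axis crossing is at y = 0.
3. Together with the visible shape, these determine p as stated.

x^2 + 2*x*y - 3*y^2 + 3*y*z + z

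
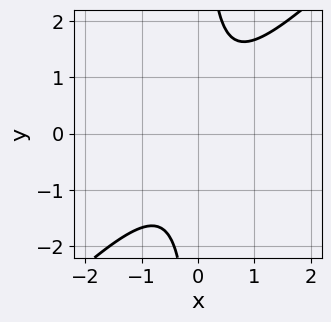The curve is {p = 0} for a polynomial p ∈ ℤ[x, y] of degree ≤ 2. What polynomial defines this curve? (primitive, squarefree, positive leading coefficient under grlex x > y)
1. deg p = 2. A generic line meets the curve in up to 2 points.
2. Reading off the gridlines: no x-intercept at any integer in the box; no y-intercept at any integer in the box.
3. Fitting integer coefficients to these (and the overall shape) gives p.

3*x^2 - 3*x*y + 2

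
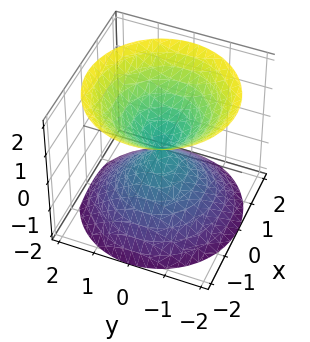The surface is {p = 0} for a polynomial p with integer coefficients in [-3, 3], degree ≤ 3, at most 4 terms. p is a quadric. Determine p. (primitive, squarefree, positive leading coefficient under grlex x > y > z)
x^2 + y^2 - z^2

1. I count 2 distinct pieces. They look like related sheets of one shape, so recover p as a whole.
2. Degree: a double cone through the origin; a quadric, so deg p = 2.
3. By symmetry, the z-axis is an axis of rotation, so x and y enter only as x² + y²; the z ↦ −z reflection is a symmetry, so z appears only in even powers.
4. From the axis intercepts and sections: a circular section at z = -1 has radius exactly 1; it crosses the x-axis at the gridline x = 0.
5. Assembling these constraints gives the stated polynomial.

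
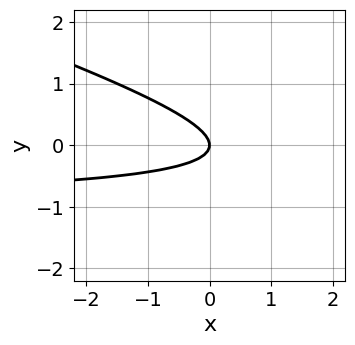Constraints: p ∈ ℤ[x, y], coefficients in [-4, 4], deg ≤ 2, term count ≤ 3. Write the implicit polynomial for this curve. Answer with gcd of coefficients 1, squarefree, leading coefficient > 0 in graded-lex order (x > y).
x*y + 3*y^2 + x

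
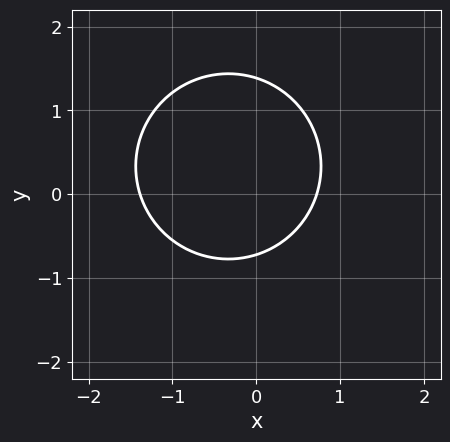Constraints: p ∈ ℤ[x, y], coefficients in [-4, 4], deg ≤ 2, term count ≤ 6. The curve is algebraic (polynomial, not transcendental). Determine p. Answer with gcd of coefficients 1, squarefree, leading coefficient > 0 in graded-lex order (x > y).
(a) The degree is 2 — the shape is more complex than any degree-1 curve.
(b) Matching integer coefficients to the picture gives p.

3*x^2 + 3*y^2 + 2*x - 2*y - 3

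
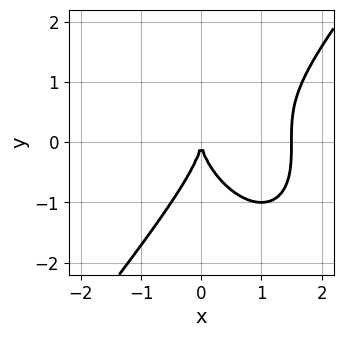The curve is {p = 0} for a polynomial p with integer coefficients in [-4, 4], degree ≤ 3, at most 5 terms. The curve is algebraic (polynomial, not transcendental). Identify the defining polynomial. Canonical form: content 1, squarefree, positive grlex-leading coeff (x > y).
2*x^3 - y^3 - 3*x^2

1. Degree: the shape is more complex than any degree-2 curve, so deg p = 3.
2. Against the integer gridlines: it meets the x-axis at x = 0 (among the integer gridlines); one y-axis crossing is at y = 0.
3. These observations pin down the coefficients.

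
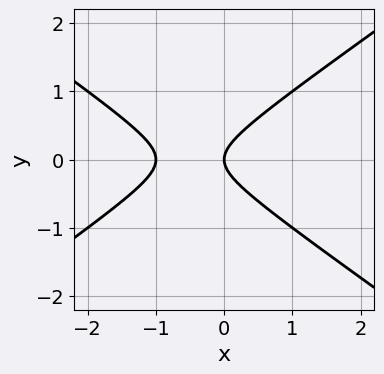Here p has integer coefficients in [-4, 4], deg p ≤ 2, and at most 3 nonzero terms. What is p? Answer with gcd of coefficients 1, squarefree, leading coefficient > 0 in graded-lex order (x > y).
x^2 - 2*y^2 + x

1. The degree is 2 — a generic line meets the curve in up to 2 points.
2. Symmetries: the y ↦ −y reflection is a symmetry, so y appears only in even powers.
3. Observable constraints: it crosses the y-axis at the gridline y = 0; among the integer gridlines, it crosses the x-axis at x ∈ {-1, 0}.
4. These observations pin down the coefficients.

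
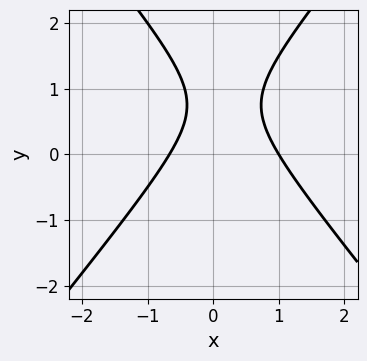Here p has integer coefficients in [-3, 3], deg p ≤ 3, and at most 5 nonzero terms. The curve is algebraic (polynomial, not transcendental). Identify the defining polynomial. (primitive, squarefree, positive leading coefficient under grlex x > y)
3*x^2 - 2*y^2 - x + 3*y - 2

First, degree: no degree-1 curve has this shape, so deg p = 2.
Next, checking where it meets the axes: one x-axis crossing is at x = 1; it misses every integer gridline on the y-axis.
Finally, putting this together gives p.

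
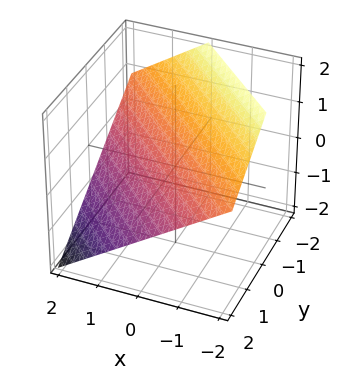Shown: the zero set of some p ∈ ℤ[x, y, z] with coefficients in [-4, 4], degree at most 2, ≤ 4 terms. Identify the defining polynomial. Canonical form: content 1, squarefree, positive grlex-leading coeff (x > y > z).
(a) deg p = 1. Every cross-section is a straight line — this is a plane.
(b) Reading off the gridlines: it crosses the y-axis at the gridline y = 1; it meets the x-axis at x = 1 (among the integer gridlines).
(c) Solving for integer coefficients yields p as stated.

2*x + 2*y + 3*z - 2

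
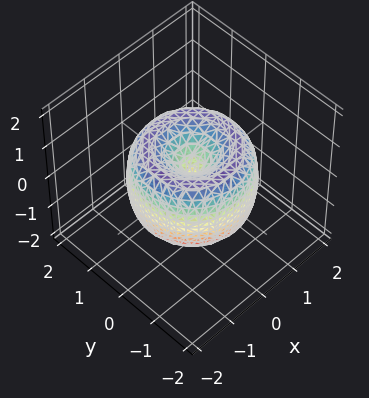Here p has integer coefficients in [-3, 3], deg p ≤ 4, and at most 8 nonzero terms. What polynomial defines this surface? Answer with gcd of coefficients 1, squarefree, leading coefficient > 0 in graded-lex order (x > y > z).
x^4 + 2*x^2*y^2 + y^4 - 2*x^2 - 2*y^2 + z^2

(a) Degree: the shape is more complex than any degree-3 surface, so deg p = 4.
(b) Symmetries: rotational symmetry about the z-axis ⇒ p depends on x, y only through x² + y².
(c) Against the integer gridlines: it crosses the x-axis at the gridline x = 0; it meets the y-axis at y = 0 (among the integer gridlines).
(d) These observations pin down the coefficients.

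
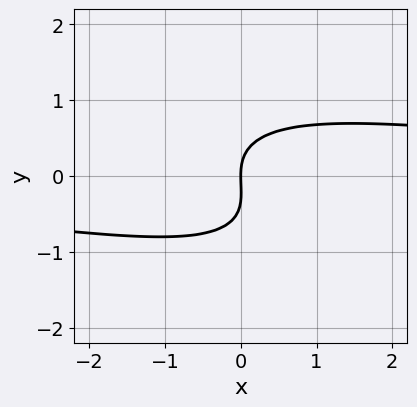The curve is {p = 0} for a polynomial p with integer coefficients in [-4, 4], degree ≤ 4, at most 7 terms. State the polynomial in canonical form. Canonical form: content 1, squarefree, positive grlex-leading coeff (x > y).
1. deg p = 3. No degree-2 curve has this shape.
2. Reading off the gridlines: it meets the x-axis at x = 0 (among the integer gridlines); one y-axis crossing is at y = 0.
3. The integer polynomial consistent with all of this is the stated p.

x^2*y + 2*x*y^2 + 3*y^3 + y^2 - 3*x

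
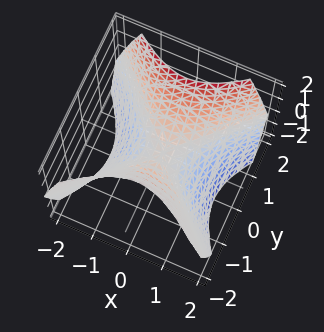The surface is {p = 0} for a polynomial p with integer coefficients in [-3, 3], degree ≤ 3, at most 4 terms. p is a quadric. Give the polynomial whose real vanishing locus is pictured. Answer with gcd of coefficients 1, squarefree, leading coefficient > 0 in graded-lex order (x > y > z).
Degree: a hyperbolic paraboloid; a quadric, so deg p = 2.
Symmetries: the y ↦ −y reflection is a symmetry, so y appears only in even powers; mirror symmetry x ↦ −x ⇒ only even powers of x.
From the visible intercepts: it meets the x-axis at x = 0 (among the integer gridlines); one y-axis crossing is at y = 0.
The integer polynomial consistent with all of this is the stated p.

x^2 - y^2 + z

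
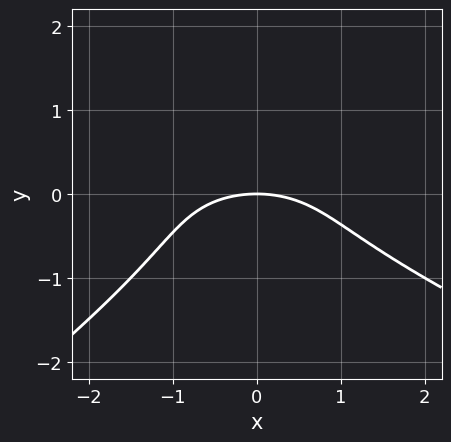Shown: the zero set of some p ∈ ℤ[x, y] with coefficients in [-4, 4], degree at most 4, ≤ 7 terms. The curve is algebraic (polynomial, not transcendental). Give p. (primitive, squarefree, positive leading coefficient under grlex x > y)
Degree: the shape is more complex than any degree-2 curve, so deg p = 3.
Observable constraints: one y-axis crossing is at y = 0; it crosses the x-axis at the gridline x = 0.
Solving for integer coefficients yields p as stated.

x^2*y + x*y^2 - 3*y^3 - x^2 - 3*y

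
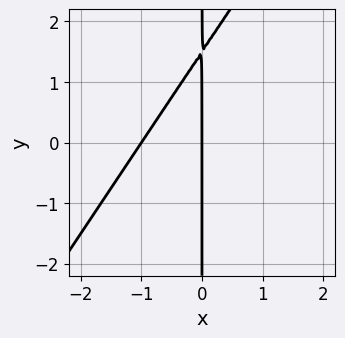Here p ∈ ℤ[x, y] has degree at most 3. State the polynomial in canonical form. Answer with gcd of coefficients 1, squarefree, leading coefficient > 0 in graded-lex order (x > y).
3*x^2 - 2*x*y + 3*x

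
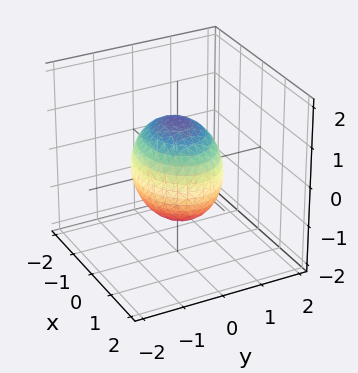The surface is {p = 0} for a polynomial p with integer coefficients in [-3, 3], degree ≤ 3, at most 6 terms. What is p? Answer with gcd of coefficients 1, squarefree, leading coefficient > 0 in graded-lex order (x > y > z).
2*x^2 + 3*y^2 + 2*z^2 - 3

1. deg p = 2.
2. Symmetries: the x ↦ −x reflection is a symmetry, so x appears only in even powers; the y ↦ −y reflection is a symmetry, so y appears only in even powers; it's symmetric under z → −z, forcing even powers of z.
3. From the axis intercepts and sections: the y-axis gridline crossings are at y ∈ {-1, 1}.
4. Together with the visible shape, these determine p as stated.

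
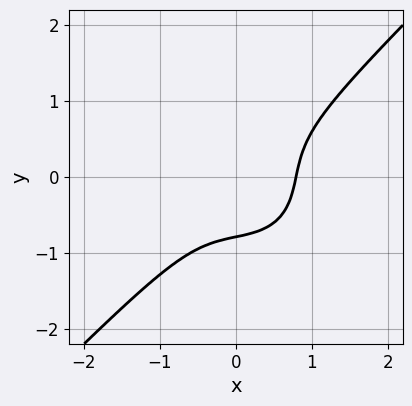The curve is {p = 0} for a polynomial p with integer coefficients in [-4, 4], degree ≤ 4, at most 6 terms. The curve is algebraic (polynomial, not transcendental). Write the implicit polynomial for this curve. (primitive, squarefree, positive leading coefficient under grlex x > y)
2*x^3 - 2*y^3 - x*y - 1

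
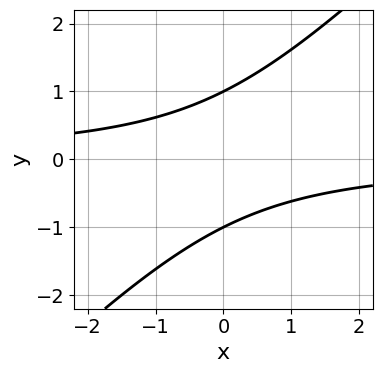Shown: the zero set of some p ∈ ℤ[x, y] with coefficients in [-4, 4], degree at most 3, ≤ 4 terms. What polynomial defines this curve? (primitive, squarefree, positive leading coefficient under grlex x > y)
The degree is 2 — no degree-1 curve has this shape.
Reading off the gridlines: it misses every integer gridline on the x-axis; among the integer gridlines, it crosses the y-axis at y ∈ {-1, 1}.
Assembling these constraints gives the stated polynomial.

x*y - y^2 + 1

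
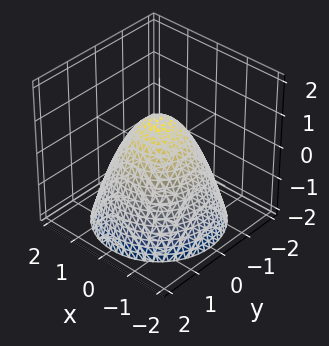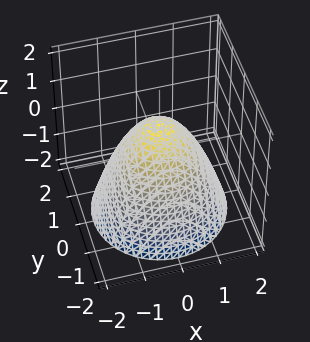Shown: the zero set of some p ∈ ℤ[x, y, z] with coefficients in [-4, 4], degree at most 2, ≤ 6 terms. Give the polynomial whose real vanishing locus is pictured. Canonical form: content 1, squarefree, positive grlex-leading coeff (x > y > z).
x^2 + y^2 + z - 1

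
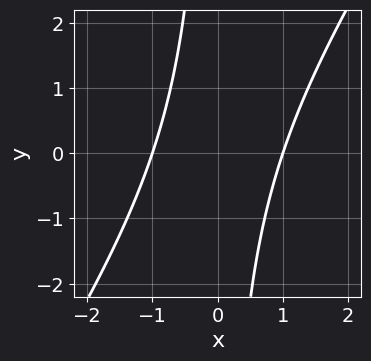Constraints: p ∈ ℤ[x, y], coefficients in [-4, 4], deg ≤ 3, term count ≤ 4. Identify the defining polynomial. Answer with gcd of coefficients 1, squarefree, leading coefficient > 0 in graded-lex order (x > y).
3*x^2 - 2*x*y - 3

1. Degree: no degree-1 curve has this shape, so deg p = 2.
2. From the visible intercepts: the curve avoids every integer y-axis point in the box; the x-axis gridline crossings are at x ∈ {-1, 1}.
3. The integer polynomial consistent with all of this is the stated p.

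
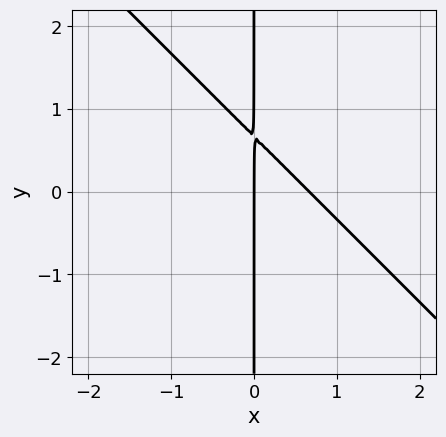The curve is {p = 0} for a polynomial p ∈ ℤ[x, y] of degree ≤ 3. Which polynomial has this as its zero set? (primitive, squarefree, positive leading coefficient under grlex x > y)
3*x^2 + 3*x*y - 2*x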